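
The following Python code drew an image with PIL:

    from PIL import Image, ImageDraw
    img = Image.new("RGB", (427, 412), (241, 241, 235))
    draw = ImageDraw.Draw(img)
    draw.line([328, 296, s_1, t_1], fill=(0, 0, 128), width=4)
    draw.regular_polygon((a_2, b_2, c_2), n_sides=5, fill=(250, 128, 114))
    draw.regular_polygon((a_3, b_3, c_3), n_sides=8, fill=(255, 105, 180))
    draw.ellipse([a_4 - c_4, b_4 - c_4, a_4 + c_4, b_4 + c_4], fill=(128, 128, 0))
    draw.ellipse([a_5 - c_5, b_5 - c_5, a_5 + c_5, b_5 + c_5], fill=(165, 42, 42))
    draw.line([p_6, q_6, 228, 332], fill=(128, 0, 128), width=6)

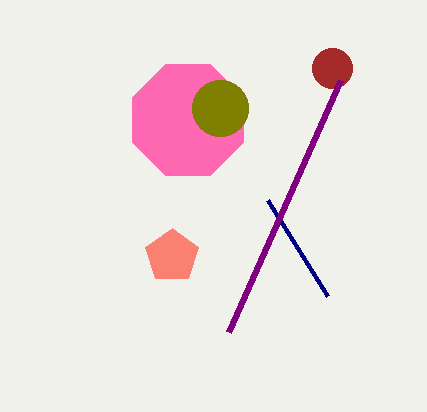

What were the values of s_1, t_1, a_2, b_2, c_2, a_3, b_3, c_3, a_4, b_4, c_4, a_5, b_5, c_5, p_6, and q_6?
s_1 = 268
t_1 = 200
a_2 = 172
b_2 = 256
c_2 = 28
a_3 = 188
b_3 = 120
c_3 = 60
a_4 = 220
b_4 = 108
c_4 = 28
a_5 = 332
b_5 = 68
c_5 = 20
p_6 = 340
q_6 = 80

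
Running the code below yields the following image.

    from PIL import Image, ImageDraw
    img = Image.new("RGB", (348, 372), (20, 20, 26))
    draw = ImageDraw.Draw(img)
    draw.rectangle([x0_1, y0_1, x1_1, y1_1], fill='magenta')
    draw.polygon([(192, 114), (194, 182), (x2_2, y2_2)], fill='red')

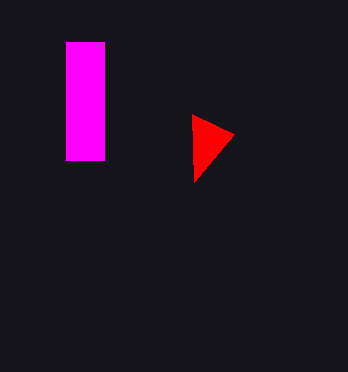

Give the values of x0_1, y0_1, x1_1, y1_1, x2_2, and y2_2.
x0_1 = 66
y0_1 = 42
x1_1 = 104
y1_1 = 160
x2_2 = 234
y2_2 = 134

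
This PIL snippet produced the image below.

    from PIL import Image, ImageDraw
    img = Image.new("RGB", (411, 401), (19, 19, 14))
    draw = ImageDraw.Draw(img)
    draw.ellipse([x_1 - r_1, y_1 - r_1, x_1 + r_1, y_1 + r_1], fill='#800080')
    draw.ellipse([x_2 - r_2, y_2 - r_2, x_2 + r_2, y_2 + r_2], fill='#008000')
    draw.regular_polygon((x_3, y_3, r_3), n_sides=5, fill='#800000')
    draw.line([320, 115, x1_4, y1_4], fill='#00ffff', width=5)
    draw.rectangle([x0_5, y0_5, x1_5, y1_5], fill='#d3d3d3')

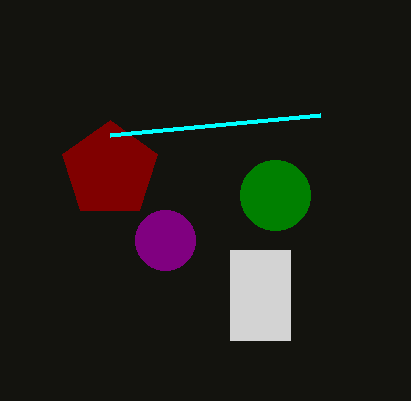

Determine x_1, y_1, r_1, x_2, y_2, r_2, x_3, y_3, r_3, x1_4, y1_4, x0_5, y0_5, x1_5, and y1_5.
x_1 = 165
y_1 = 240
r_1 = 30
x_2 = 275
y_2 = 195
r_2 = 35
x_3 = 110
y_3 = 170
r_3 = 50
x1_4 = 110
y1_4 = 135
x0_5 = 230
y0_5 = 250
x1_5 = 290
y1_5 = 340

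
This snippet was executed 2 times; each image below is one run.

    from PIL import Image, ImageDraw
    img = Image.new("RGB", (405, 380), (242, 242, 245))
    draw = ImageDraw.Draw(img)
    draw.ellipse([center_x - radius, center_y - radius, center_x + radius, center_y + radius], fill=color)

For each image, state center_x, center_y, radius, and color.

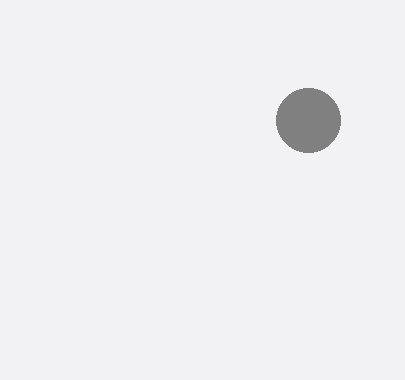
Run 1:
center_x = 308, center_y = 120, radius = 32, color = 'gray'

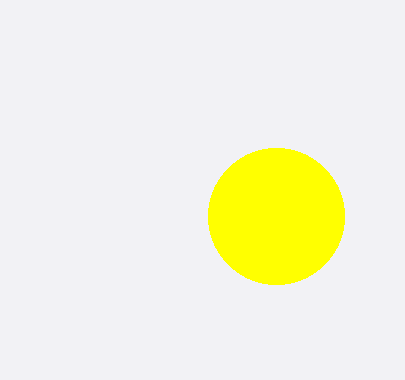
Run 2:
center_x = 276, center_y = 216, radius = 68, color = 'yellow'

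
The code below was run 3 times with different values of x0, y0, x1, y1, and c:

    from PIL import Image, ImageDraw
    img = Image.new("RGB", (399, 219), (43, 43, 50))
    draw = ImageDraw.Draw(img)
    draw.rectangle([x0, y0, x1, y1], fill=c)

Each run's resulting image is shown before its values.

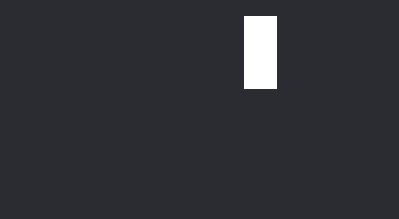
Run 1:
x0 = 244
y0 = 16
x1 = 276
y1 = 88
c = 'white'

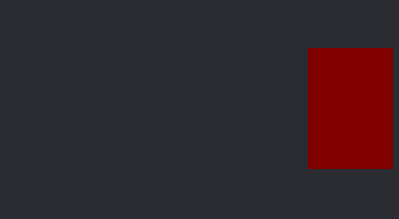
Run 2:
x0 = 308, y0 = 48, x1 = 392, y1 = 168, c = 'maroon'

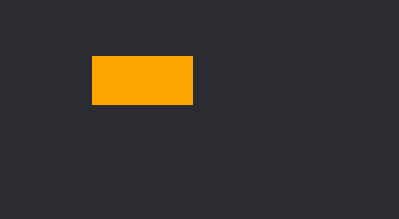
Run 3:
x0 = 92; y0 = 56; x1 = 192; y1 = 104; c = 'orange'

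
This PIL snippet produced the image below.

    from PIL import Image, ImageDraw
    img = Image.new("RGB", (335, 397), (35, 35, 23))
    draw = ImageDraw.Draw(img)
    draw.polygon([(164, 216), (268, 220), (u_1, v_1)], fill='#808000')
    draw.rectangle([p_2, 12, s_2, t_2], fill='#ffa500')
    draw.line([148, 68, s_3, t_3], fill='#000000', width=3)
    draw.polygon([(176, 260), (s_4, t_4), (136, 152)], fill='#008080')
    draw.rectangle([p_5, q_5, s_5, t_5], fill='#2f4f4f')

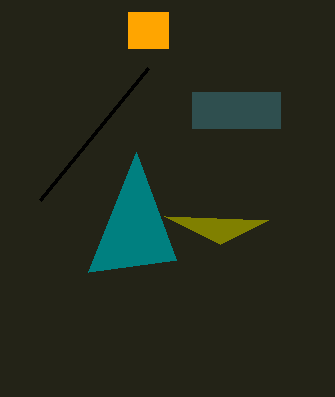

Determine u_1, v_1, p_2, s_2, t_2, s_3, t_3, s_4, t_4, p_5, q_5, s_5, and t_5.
u_1 = 220; v_1 = 244; p_2 = 128; s_2 = 168; t_2 = 48; s_3 = 40; t_3 = 200; s_4 = 88; t_4 = 272; p_5 = 192; q_5 = 92; s_5 = 280; t_5 = 128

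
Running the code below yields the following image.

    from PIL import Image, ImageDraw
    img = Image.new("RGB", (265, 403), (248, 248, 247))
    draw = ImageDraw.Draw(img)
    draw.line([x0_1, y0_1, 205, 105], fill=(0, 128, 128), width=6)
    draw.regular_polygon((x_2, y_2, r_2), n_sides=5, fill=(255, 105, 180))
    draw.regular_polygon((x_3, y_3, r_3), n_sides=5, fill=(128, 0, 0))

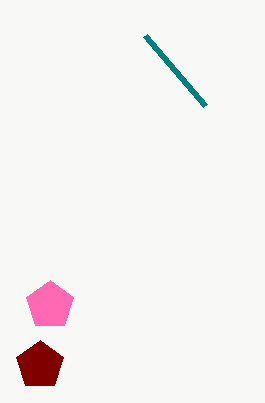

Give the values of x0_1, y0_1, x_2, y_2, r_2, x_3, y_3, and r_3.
x0_1 = 145
y0_1 = 35
x_2 = 50
y_2 = 305
r_2 = 25
x_3 = 40
y_3 = 365
r_3 = 25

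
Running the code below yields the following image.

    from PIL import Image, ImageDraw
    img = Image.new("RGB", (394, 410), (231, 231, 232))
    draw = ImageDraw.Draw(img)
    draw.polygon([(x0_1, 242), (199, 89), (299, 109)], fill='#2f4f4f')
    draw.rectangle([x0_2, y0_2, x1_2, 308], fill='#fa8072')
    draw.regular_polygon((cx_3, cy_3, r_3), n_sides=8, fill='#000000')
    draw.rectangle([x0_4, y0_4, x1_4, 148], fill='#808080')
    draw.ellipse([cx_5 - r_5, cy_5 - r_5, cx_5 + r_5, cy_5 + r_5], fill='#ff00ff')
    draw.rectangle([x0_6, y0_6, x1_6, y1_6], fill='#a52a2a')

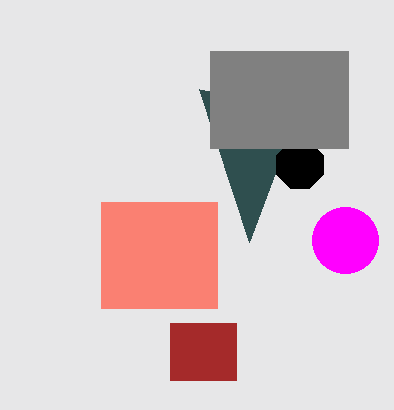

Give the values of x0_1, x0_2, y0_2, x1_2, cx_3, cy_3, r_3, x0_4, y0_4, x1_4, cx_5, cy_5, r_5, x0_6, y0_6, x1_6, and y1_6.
x0_1 = 249, x0_2 = 101, y0_2 = 202, x1_2 = 217, cx_3 = 300, cy_3 = 165, r_3 = 25, x0_4 = 210, y0_4 = 51, x1_4 = 348, cx_5 = 345, cy_5 = 240, r_5 = 33, x0_6 = 170, y0_6 = 323, x1_6 = 236, y1_6 = 380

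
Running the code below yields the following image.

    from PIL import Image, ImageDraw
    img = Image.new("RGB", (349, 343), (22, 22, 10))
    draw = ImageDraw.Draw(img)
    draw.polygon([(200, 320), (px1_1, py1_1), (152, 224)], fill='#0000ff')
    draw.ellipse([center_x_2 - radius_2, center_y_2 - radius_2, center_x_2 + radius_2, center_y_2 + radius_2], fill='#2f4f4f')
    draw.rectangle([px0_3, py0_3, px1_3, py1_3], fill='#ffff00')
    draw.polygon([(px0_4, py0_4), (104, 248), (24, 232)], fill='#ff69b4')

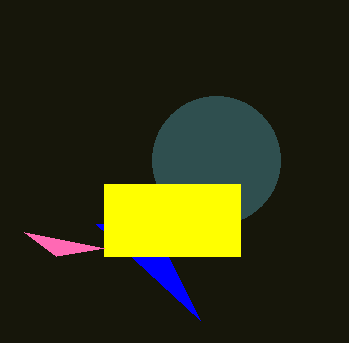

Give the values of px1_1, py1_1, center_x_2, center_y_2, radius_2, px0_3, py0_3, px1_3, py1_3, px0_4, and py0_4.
px1_1 = 96, py1_1 = 224, center_x_2 = 216, center_y_2 = 160, radius_2 = 64, px0_3 = 104, py0_3 = 184, px1_3 = 240, py1_3 = 256, px0_4 = 56, py0_4 = 256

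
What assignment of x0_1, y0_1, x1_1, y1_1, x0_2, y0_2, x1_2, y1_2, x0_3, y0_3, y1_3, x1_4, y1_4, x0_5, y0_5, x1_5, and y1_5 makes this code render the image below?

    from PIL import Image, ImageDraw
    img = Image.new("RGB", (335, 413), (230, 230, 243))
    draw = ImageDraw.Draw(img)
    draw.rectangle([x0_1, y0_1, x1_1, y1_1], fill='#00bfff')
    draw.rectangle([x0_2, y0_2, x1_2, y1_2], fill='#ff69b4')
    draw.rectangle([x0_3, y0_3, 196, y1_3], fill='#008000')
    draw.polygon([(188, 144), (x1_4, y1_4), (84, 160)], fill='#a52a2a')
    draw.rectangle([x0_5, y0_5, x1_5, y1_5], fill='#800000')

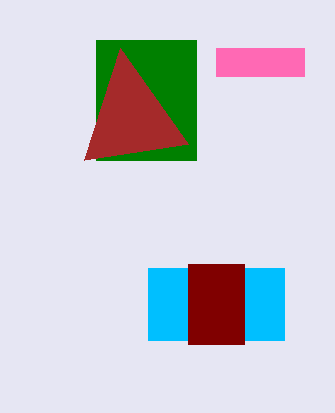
x0_1 = 148; y0_1 = 268; x1_1 = 284; y1_1 = 340; x0_2 = 216; y0_2 = 48; x1_2 = 304; y1_2 = 76; x0_3 = 96; y0_3 = 40; y1_3 = 160; x1_4 = 120; y1_4 = 48; x0_5 = 188; y0_5 = 264; x1_5 = 244; y1_5 = 344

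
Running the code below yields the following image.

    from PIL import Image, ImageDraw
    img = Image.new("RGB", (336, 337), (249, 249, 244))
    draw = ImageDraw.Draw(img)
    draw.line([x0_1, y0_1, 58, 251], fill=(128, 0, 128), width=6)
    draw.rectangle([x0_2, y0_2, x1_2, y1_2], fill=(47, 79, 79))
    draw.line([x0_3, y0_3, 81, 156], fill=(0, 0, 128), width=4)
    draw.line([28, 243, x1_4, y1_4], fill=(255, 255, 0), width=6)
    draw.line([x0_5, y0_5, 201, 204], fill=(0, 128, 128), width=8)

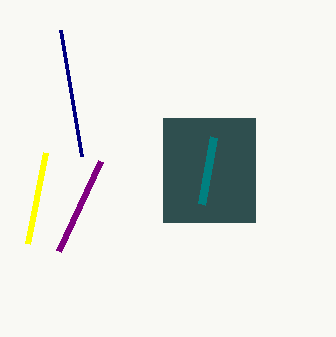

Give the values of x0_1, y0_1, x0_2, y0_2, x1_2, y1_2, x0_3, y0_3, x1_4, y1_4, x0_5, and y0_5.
x0_1 = 100, y0_1 = 161, x0_2 = 163, y0_2 = 118, x1_2 = 255, y1_2 = 222, x0_3 = 60, y0_3 = 30, x1_4 = 46, y1_4 = 152, x0_5 = 213, y0_5 = 137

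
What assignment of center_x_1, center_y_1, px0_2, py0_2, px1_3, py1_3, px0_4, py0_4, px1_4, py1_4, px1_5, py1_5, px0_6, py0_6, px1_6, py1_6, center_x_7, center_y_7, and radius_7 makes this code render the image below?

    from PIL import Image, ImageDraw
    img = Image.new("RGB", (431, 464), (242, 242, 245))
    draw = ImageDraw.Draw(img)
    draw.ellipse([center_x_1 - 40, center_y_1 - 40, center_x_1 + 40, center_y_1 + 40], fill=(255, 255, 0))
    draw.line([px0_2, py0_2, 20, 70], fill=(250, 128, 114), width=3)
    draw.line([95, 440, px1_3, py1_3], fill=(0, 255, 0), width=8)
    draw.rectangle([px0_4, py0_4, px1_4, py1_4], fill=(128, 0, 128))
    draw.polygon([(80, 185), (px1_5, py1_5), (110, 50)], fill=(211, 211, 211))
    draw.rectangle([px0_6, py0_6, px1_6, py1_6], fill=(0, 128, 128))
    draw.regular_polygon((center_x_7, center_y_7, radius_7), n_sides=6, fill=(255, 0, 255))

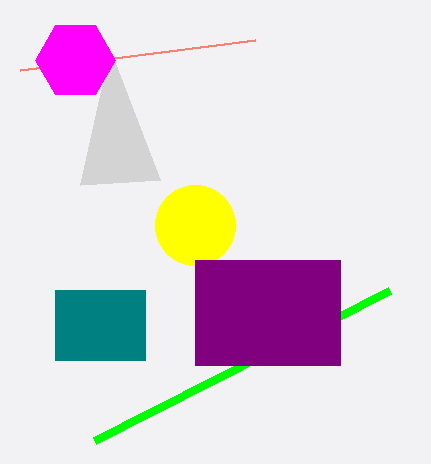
center_x_1 = 195; center_y_1 = 225; px0_2 = 255; py0_2 = 40; px1_3 = 390; py1_3 = 290; px0_4 = 195; py0_4 = 260; px1_4 = 340; py1_4 = 365; px1_5 = 160; py1_5 = 180; px0_6 = 55; py0_6 = 290; px1_6 = 145; py1_6 = 360; center_x_7 = 75; center_y_7 = 60; radius_7 = 40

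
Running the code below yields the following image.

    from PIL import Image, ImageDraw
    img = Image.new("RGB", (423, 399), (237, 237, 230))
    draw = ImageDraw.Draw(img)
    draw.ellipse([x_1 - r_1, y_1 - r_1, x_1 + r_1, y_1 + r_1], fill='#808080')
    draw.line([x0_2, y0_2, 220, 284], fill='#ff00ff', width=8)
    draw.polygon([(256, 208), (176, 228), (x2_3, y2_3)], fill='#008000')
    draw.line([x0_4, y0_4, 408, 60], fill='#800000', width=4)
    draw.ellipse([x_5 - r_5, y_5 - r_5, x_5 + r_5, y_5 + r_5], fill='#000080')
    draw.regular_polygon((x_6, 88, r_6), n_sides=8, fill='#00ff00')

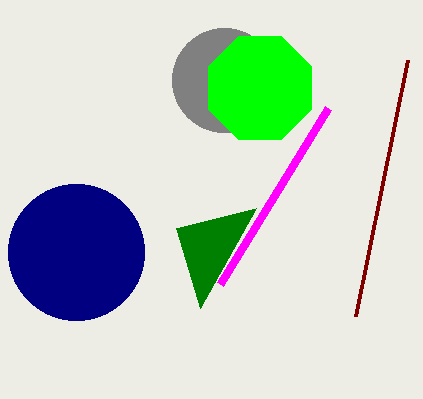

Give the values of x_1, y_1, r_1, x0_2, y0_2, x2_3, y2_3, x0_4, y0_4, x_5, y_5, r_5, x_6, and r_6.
x_1 = 224, y_1 = 80, r_1 = 52, x0_2 = 328, y0_2 = 108, x2_3 = 200, y2_3 = 308, x0_4 = 356, y0_4 = 316, x_5 = 76, y_5 = 252, r_5 = 68, x_6 = 260, r_6 = 56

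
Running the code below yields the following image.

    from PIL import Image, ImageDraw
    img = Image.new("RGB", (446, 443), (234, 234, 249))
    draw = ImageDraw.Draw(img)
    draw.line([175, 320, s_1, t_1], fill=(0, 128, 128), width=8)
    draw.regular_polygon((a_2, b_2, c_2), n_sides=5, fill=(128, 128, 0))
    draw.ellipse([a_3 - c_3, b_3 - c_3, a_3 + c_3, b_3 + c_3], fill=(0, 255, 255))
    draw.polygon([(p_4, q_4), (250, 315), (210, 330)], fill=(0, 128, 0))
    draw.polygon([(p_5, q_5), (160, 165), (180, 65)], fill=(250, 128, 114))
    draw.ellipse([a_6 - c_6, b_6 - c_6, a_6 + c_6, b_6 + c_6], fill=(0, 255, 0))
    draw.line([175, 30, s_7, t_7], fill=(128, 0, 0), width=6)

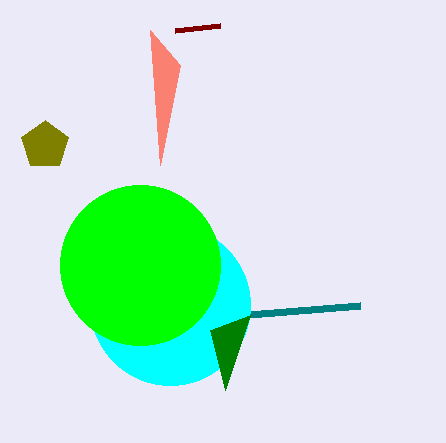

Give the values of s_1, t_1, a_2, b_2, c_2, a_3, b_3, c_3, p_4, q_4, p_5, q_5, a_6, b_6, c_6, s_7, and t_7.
s_1 = 360, t_1 = 305, a_2 = 45, b_2 = 145, c_2 = 25, a_3 = 170, b_3 = 305, c_3 = 80, p_4 = 225, q_4 = 390, p_5 = 150, q_5 = 30, a_6 = 140, b_6 = 265, c_6 = 80, s_7 = 220, t_7 = 25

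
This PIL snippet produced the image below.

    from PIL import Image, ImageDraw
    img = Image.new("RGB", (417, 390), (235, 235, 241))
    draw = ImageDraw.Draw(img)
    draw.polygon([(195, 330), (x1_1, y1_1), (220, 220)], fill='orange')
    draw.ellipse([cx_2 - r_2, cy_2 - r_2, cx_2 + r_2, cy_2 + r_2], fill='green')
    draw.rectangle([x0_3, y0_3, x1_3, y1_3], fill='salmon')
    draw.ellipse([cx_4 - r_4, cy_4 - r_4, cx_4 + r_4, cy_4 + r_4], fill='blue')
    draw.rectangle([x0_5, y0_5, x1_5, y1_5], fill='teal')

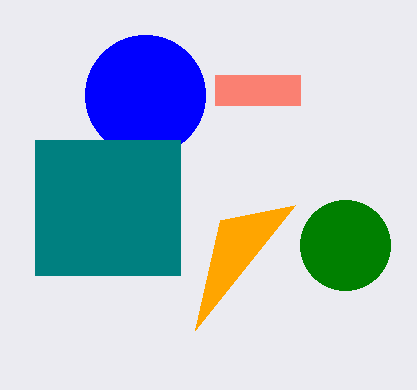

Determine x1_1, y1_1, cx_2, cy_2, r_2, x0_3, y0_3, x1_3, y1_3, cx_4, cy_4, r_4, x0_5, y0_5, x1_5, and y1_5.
x1_1 = 295; y1_1 = 205; cx_2 = 345; cy_2 = 245; r_2 = 45; x0_3 = 215; y0_3 = 75; x1_3 = 300; y1_3 = 105; cx_4 = 145; cy_4 = 95; r_4 = 60; x0_5 = 35; y0_5 = 140; x1_5 = 180; y1_5 = 275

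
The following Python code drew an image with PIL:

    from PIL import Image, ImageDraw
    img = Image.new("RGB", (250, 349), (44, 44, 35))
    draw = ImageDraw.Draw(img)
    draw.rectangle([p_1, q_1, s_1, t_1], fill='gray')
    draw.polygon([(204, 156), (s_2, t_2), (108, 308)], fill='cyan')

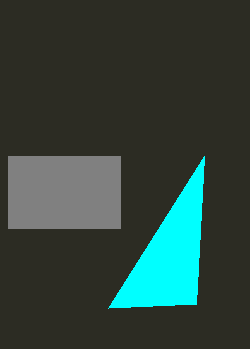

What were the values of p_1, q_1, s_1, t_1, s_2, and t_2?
p_1 = 8
q_1 = 156
s_1 = 120
t_1 = 228
s_2 = 196
t_2 = 304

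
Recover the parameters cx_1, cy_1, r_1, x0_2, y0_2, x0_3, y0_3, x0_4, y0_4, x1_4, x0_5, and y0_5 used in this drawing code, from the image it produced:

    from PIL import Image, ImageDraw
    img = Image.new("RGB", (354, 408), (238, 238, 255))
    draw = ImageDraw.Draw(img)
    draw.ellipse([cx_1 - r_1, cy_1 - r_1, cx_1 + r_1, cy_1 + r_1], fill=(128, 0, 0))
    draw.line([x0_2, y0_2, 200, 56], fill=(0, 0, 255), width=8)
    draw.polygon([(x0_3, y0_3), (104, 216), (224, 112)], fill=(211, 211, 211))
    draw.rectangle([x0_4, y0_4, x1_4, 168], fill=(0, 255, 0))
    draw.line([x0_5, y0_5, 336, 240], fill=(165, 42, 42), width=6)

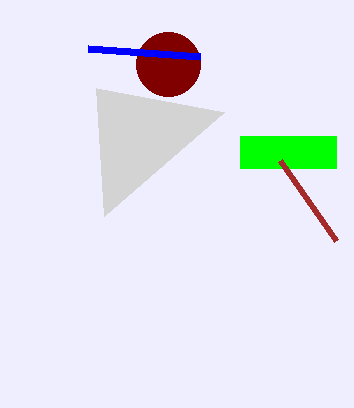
cx_1 = 168
cy_1 = 64
r_1 = 32
x0_2 = 88
y0_2 = 48
x0_3 = 96
y0_3 = 88
x0_4 = 240
y0_4 = 136
x1_4 = 336
x0_5 = 280
y0_5 = 160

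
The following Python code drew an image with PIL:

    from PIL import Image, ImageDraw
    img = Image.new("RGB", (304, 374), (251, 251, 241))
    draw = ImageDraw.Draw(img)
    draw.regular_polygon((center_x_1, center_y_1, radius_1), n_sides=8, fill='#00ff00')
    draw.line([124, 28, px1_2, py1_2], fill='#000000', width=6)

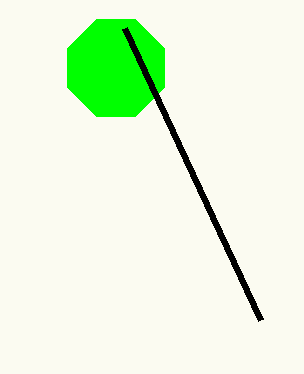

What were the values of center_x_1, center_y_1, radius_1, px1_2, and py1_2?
center_x_1 = 116, center_y_1 = 68, radius_1 = 52, px1_2 = 260, py1_2 = 320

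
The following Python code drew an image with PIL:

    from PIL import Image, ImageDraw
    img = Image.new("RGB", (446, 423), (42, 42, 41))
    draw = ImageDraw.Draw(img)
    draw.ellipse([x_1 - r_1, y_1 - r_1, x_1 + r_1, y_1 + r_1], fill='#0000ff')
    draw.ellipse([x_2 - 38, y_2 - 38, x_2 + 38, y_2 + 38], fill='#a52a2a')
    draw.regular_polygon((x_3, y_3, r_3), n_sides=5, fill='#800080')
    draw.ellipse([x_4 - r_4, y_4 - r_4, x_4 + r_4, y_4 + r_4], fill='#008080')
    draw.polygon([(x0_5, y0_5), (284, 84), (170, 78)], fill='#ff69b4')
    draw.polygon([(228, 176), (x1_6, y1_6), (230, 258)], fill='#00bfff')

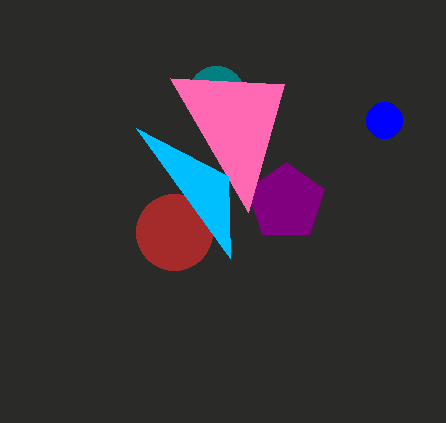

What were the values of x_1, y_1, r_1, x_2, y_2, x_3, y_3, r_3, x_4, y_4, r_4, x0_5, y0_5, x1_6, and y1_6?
x_1 = 384; y_1 = 120; r_1 = 18; x_2 = 174; y_2 = 232; x_3 = 286; y_3 = 202; r_3 = 40; x_4 = 216; y_4 = 94; r_4 = 28; x0_5 = 248; y0_5 = 212; x1_6 = 136; y1_6 = 128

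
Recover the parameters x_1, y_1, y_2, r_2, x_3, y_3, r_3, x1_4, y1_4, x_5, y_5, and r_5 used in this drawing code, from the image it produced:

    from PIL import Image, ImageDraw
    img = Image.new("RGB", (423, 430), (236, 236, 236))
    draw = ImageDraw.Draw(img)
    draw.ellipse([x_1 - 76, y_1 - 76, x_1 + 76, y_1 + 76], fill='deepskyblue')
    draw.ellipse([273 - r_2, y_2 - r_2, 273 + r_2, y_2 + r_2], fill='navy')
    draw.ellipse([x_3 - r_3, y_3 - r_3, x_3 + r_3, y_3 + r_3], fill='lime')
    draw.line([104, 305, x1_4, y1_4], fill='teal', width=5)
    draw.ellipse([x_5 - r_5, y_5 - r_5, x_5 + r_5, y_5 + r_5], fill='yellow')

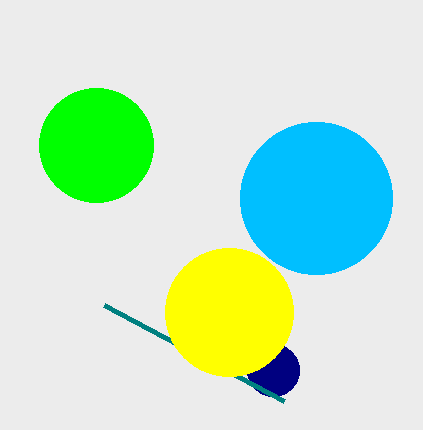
x_1 = 316; y_1 = 198; y_2 = 370; r_2 = 26; x_3 = 96; y_3 = 145; r_3 = 57; x1_4 = 284; y1_4 = 401; x_5 = 229; y_5 = 312; r_5 = 64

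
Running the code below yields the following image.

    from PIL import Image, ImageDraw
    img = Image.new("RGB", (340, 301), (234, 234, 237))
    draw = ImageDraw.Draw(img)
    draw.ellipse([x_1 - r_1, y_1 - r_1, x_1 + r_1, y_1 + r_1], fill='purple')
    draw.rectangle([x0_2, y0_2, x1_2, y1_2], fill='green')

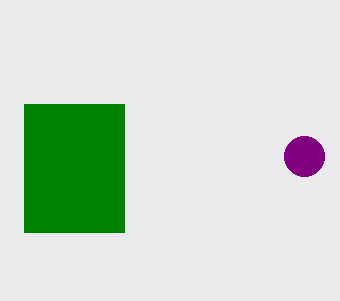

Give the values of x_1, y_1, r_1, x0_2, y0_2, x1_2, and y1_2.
x_1 = 304, y_1 = 156, r_1 = 20, x0_2 = 24, y0_2 = 104, x1_2 = 124, y1_2 = 232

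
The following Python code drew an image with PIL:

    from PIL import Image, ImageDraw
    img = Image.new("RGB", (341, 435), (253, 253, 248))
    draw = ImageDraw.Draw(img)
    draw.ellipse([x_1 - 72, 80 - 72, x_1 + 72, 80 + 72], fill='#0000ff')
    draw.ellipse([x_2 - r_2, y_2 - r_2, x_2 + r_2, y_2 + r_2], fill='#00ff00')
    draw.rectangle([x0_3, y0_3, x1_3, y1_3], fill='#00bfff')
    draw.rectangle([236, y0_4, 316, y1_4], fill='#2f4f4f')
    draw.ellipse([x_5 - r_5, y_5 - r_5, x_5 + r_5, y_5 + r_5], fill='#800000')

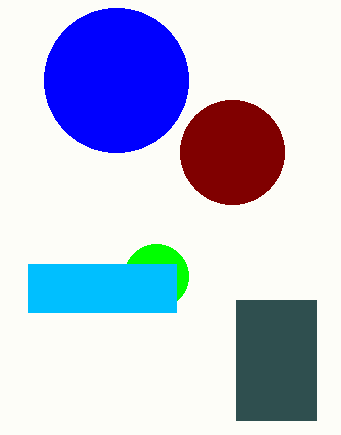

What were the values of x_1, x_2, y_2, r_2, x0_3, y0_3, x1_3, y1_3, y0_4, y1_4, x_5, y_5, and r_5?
x_1 = 116, x_2 = 156, y_2 = 276, r_2 = 32, x0_3 = 28, y0_3 = 264, x1_3 = 176, y1_3 = 312, y0_4 = 300, y1_4 = 420, x_5 = 232, y_5 = 152, r_5 = 52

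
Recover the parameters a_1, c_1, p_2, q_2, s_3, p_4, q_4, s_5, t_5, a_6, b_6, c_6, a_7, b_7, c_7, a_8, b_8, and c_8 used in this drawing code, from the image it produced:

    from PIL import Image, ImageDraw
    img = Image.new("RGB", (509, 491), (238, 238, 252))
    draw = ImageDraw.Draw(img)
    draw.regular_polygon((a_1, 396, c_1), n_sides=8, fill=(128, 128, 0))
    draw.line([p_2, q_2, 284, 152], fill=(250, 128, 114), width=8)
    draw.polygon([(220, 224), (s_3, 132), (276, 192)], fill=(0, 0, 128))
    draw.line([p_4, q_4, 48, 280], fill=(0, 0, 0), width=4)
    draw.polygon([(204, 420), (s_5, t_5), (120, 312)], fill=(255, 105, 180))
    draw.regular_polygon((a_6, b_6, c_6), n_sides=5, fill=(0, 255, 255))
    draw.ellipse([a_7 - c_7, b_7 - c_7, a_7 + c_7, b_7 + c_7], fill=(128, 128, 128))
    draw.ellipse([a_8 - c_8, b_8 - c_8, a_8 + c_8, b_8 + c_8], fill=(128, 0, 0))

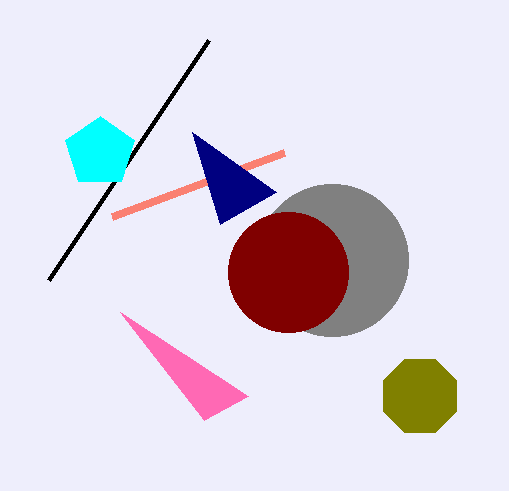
a_1 = 420, c_1 = 40, p_2 = 112, q_2 = 216, s_3 = 192, p_4 = 208, q_4 = 40, s_5 = 248, t_5 = 396, a_6 = 100, b_6 = 152, c_6 = 36, a_7 = 332, b_7 = 260, c_7 = 76, a_8 = 288, b_8 = 272, c_8 = 60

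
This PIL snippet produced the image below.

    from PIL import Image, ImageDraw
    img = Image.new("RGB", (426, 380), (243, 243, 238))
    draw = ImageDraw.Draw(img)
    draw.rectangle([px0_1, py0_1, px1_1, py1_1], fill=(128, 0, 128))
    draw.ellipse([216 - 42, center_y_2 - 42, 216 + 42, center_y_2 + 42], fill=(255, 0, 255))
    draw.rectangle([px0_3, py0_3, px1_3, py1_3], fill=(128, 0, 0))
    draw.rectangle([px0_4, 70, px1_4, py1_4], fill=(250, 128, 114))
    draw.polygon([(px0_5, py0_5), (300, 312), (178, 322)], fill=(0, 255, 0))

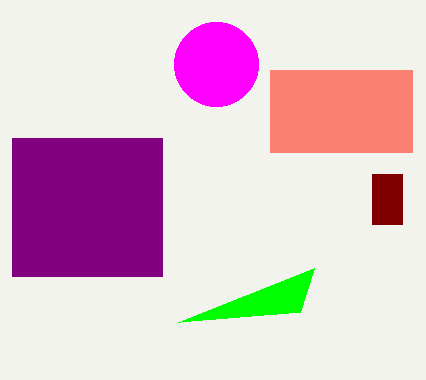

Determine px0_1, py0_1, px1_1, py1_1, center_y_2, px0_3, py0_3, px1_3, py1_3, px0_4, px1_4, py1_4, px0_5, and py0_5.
px0_1 = 12, py0_1 = 138, px1_1 = 162, py1_1 = 276, center_y_2 = 64, px0_3 = 372, py0_3 = 174, px1_3 = 402, py1_3 = 224, px0_4 = 270, px1_4 = 412, py1_4 = 152, px0_5 = 314, py0_5 = 268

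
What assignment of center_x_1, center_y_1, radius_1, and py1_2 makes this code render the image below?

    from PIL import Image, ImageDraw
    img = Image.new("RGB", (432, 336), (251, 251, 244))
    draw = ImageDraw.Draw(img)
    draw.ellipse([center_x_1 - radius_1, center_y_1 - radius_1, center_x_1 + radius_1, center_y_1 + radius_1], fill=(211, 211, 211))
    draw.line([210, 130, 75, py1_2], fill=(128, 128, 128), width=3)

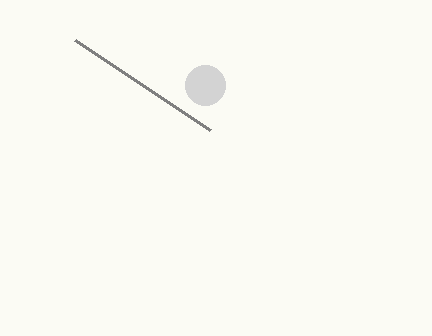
center_x_1 = 205; center_y_1 = 85; radius_1 = 20; py1_2 = 40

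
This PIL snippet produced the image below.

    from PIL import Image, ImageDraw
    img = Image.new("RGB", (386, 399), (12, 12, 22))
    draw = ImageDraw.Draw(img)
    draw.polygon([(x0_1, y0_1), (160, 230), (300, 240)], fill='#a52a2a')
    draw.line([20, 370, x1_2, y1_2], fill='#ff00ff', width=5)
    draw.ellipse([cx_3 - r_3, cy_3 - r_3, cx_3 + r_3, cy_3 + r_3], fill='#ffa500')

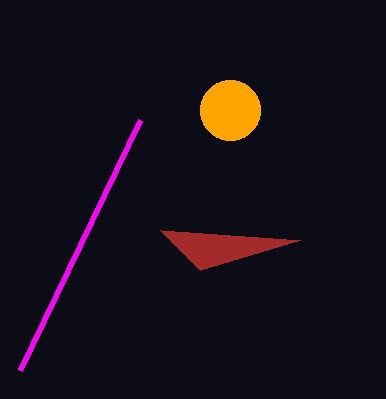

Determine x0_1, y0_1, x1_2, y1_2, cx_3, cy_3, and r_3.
x0_1 = 200; y0_1 = 270; x1_2 = 140; y1_2 = 120; cx_3 = 230; cy_3 = 110; r_3 = 30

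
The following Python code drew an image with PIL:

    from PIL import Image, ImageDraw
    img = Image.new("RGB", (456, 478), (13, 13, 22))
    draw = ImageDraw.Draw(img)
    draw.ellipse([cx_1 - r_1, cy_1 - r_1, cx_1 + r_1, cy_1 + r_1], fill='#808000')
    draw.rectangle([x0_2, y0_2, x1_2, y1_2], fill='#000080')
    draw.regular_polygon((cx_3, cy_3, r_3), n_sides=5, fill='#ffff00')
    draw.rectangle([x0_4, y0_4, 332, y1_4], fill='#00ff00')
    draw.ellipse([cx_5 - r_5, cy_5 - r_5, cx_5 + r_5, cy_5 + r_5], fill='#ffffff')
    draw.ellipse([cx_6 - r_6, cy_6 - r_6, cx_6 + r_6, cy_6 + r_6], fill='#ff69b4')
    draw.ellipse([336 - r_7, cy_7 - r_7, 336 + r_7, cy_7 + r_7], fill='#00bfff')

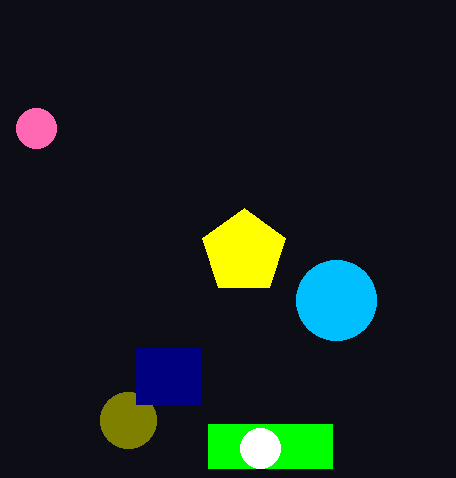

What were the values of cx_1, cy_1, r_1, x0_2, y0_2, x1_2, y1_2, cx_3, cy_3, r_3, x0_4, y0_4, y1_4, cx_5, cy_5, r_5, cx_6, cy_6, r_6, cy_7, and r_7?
cx_1 = 128; cy_1 = 420; r_1 = 28; x0_2 = 136; y0_2 = 348; x1_2 = 200; y1_2 = 404; cx_3 = 244; cy_3 = 252; r_3 = 44; x0_4 = 208; y0_4 = 424; y1_4 = 468; cx_5 = 260; cy_5 = 448; r_5 = 20; cx_6 = 36; cy_6 = 128; r_6 = 20; cy_7 = 300; r_7 = 40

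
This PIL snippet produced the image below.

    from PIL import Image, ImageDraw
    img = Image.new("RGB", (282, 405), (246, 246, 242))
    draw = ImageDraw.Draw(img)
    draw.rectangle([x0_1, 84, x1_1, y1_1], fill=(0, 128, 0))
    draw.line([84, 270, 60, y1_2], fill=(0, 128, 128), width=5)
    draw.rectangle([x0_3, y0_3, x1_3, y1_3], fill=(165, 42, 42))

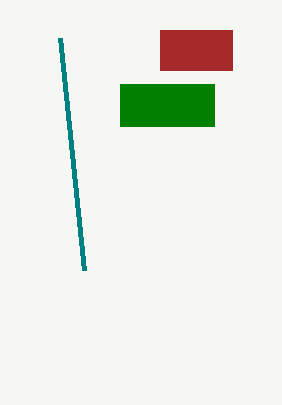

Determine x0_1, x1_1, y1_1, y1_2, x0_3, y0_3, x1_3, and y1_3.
x0_1 = 120; x1_1 = 214; y1_1 = 126; y1_2 = 38; x0_3 = 160; y0_3 = 30; x1_3 = 232; y1_3 = 70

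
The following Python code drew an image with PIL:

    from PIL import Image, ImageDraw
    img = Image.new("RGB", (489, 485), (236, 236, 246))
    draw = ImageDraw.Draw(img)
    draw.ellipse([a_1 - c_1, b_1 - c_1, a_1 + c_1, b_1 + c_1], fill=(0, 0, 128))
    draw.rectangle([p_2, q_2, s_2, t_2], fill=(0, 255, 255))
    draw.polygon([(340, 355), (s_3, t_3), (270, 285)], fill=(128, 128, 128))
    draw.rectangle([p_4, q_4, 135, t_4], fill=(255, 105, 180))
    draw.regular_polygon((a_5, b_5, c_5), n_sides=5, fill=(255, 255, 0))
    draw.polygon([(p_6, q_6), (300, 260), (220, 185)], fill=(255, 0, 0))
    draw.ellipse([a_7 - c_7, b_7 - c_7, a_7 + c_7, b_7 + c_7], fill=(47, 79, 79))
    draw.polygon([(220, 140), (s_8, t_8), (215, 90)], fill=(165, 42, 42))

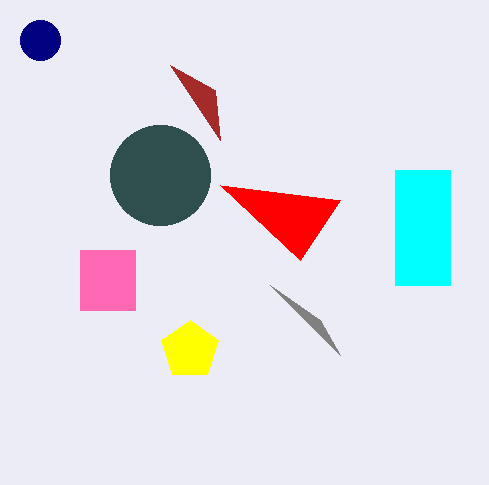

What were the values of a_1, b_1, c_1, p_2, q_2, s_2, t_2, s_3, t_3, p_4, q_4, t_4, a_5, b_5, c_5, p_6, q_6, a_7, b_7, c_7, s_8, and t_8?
a_1 = 40; b_1 = 40; c_1 = 20; p_2 = 395; q_2 = 170; s_2 = 450; t_2 = 285; s_3 = 320; t_3 = 320; p_4 = 80; q_4 = 250; t_4 = 310; a_5 = 190; b_5 = 350; c_5 = 30; p_6 = 340; q_6 = 200; a_7 = 160; b_7 = 175; c_7 = 50; s_8 = 170; t_8 = 65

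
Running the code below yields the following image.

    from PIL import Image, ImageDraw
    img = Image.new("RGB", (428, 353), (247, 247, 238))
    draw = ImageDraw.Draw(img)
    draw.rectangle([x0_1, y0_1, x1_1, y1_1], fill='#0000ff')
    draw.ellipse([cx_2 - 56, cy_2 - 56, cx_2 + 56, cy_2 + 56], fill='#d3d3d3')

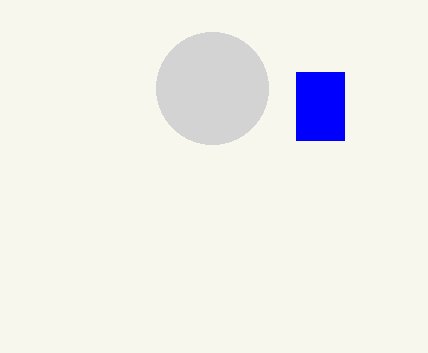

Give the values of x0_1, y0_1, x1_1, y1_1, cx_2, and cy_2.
x0_1 = 296; y0_1 = 72; x1_1 = 344; y1_1 = 140; cx_2 = 212; cy_2 = 88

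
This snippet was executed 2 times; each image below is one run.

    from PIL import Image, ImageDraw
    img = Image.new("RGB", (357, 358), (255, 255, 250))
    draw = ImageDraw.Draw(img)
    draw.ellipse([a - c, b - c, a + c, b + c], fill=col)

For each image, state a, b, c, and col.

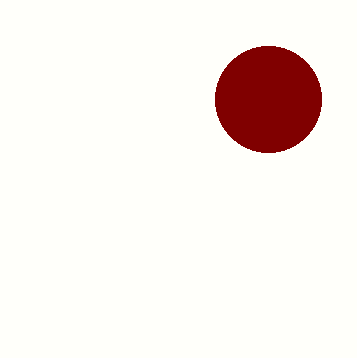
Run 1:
a = 268, b = 99, c = 53, col = 'maroon'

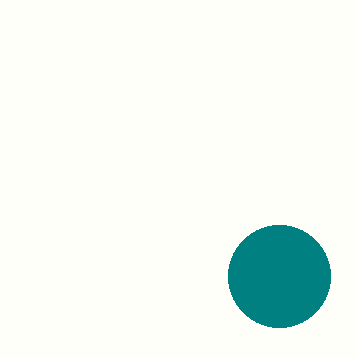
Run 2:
a = 279, b = 276, c = 51, col = 'teal'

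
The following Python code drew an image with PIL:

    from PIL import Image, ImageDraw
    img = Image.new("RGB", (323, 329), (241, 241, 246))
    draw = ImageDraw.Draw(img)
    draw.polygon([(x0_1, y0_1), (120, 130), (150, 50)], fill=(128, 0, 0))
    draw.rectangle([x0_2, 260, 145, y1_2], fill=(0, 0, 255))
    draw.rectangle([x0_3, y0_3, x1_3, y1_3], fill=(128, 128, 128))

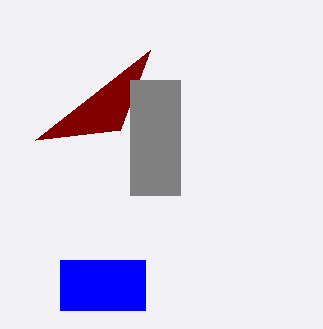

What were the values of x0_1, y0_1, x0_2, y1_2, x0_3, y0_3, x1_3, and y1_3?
x0_1 = 35, y0_1 = 140, x0_2 = 60, y1_2 = 310, x0_3 = 130, y0_3 = 80, x1_3 = 180, y1_3 = 195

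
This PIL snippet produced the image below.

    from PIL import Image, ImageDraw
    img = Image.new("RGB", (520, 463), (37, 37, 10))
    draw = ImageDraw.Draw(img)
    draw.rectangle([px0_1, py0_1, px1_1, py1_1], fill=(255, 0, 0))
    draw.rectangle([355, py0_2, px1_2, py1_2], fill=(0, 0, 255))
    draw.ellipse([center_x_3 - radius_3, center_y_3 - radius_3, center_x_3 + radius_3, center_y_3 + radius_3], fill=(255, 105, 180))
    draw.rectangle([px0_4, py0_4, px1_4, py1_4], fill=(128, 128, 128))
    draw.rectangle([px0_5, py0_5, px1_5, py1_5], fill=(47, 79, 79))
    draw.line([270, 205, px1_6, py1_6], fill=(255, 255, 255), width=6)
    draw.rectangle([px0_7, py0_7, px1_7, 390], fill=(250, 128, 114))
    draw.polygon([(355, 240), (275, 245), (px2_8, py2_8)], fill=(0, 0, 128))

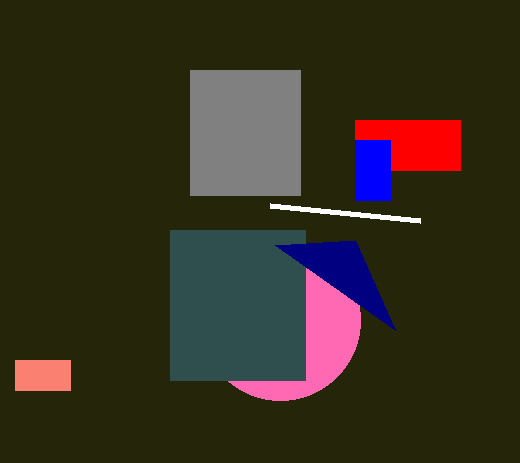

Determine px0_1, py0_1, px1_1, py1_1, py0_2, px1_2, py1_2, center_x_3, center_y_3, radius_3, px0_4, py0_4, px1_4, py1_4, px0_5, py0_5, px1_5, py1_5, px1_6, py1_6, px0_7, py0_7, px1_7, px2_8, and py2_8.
px0_1 = 355
py0_1 = 120
px1_1 = 460
py1_1 = 170
py0_2 = 140
px1_2 = 390
py1_2 = 200
center_x_3 = 280
center_y_3 = 320
radius_3 = 80
px0_4 = 190
py0_4 = 70
px1_4 = 300
py1_4 = 195
px0_5 = 170
py0_5 = 230
px1_5 = 305
py1_5 = 380
px1_6 = 420
py1_6 = 220
px0_7 = 15
py0_7 = 360
px1_7 = 70
px2_8 = 395
py2_8 = 330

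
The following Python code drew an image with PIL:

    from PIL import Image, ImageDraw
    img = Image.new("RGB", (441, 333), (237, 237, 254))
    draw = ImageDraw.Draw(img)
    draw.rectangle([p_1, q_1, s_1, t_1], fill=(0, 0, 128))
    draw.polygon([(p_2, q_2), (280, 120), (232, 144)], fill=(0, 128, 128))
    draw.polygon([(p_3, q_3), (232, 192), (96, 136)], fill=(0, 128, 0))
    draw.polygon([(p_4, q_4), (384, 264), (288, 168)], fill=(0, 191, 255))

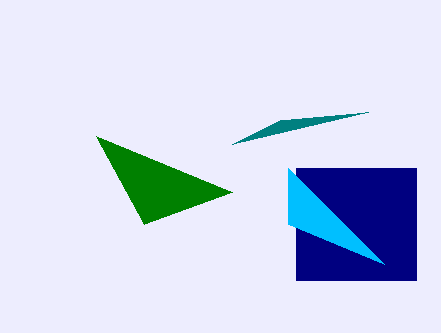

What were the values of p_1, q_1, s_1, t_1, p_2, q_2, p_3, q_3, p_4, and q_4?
p_1 = 296; q_1 = 168; s_1 = 416; t_1 = 280; p_2 = 368; q_2 = 112; p_3 = 144; q_3 = 224; p_4 = 288; q_4 = 224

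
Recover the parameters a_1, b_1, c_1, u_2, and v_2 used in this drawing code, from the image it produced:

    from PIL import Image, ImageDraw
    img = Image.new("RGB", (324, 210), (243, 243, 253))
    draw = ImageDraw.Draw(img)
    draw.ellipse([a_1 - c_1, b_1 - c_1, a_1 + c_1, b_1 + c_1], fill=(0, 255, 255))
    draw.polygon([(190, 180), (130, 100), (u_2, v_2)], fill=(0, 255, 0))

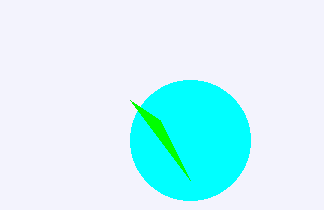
a_1 = 190; b_1 = 140; c_1 = 60; u_2 = 160; v_2 = 120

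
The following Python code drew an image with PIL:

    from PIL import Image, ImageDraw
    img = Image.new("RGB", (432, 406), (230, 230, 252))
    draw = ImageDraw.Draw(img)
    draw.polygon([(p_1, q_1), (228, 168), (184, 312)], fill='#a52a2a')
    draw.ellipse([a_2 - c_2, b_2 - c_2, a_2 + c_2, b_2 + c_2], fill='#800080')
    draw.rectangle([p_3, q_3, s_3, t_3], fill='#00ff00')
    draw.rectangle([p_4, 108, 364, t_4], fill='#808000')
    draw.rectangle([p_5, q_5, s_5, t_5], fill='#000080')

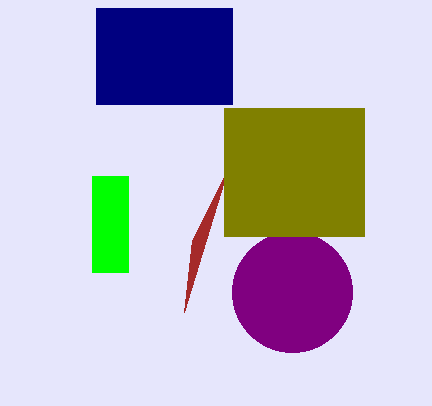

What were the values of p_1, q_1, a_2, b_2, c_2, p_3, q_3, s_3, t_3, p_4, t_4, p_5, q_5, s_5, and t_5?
p_1 = 192, q_1 = 240, a_2 = 292, b_2 = 292, c_2 = 60, p_3 = 92, q_3 = 176, s_3 = 128, t_3 = 272, p_4 = 224, t_4 = 236, p_5 = 96, q_5 = 8, s_5 = 232, t_5 = 104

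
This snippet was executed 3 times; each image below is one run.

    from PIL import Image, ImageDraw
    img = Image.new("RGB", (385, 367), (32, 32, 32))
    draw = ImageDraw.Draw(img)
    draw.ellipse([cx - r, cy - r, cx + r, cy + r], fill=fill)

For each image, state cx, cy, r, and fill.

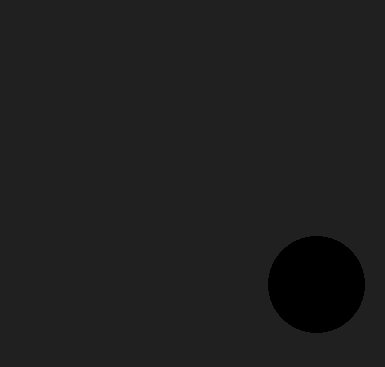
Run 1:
cx = 316; cy = 284; r = 48; fill = 'black'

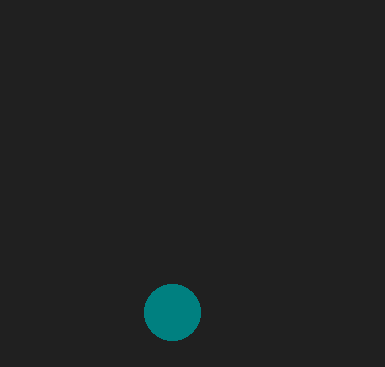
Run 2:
cx = 172, cy = 312, r = 28, fill = 'teal'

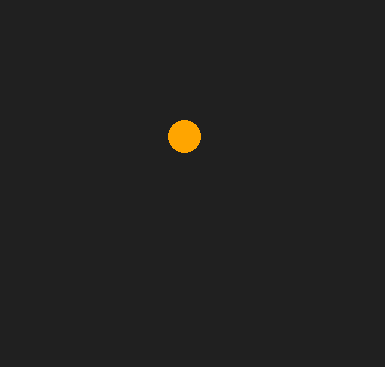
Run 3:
cx = 184
cy = 136
r = 16
fill = 'orange'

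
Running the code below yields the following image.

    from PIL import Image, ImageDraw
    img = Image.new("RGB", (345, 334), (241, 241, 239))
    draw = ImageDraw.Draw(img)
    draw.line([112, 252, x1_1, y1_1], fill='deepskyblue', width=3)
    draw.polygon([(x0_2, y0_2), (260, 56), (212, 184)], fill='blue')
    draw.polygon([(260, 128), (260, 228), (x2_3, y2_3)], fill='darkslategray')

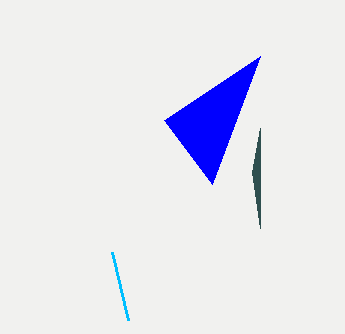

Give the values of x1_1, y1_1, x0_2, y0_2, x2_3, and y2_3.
x1_1 = 128, y1_1 = 320, x0_2 = 164, y0_2 = 120, x2_3 = 252, y2_3 = 172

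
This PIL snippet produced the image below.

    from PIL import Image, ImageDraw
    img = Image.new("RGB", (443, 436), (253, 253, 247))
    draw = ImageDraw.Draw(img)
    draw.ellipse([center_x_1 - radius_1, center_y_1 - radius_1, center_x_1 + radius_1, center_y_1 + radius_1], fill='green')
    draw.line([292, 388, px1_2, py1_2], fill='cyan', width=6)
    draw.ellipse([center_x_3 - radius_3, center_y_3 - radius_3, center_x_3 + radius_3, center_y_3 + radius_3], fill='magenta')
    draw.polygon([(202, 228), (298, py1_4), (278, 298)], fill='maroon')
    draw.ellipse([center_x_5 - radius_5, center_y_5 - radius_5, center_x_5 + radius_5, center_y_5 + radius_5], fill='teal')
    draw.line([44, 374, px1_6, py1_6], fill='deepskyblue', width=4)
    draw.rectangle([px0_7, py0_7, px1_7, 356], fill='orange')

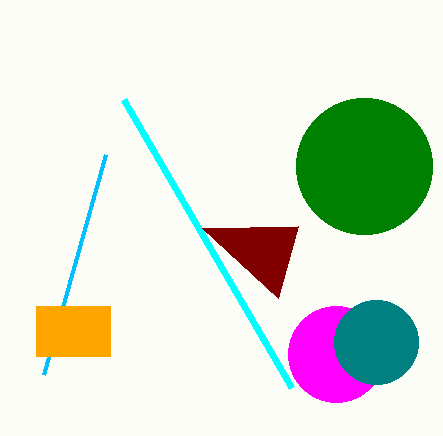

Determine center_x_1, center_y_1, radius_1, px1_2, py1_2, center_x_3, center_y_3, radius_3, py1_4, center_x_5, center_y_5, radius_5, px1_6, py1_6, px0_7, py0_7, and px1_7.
center_x_1 = 364
center_y_1 = 166
radius_1 = 68
px1_2 = 124
py1_2 = 100
center_x_3 = 336
center_y_3 = 354
radius_3 = 48
py1_4 = 226
center_x_5 = 376
center_y_5 = 342
radius_5 = 42
px1_6 = 106
py1_6 = 154
px0_7 = 36
py0_7 = 306
px1_7 = 110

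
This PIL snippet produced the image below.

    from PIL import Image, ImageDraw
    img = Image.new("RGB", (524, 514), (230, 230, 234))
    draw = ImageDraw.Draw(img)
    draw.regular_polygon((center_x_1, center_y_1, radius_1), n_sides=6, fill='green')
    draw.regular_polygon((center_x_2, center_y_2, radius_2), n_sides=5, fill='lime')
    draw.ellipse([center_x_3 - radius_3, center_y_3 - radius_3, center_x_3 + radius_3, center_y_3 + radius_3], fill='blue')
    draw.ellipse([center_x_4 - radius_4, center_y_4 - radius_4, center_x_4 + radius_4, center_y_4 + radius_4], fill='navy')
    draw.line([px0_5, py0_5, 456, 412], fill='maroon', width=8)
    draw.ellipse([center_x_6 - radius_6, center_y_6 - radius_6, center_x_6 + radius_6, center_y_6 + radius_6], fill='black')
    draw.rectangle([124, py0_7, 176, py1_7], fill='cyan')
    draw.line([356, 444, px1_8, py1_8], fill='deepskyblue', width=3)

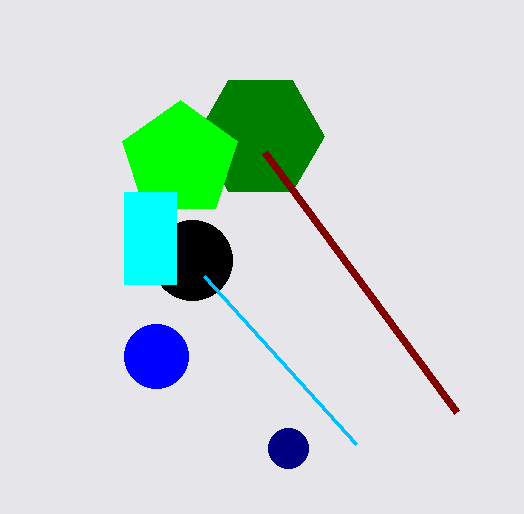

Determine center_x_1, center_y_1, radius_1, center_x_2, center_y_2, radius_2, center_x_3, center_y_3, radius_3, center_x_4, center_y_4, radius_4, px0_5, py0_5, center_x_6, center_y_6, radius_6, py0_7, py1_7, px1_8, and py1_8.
center_x_1 = 260
center_y_1 = 136
radius_1 = 64
center_x_2 = 180
center_y_2 = 160
radius_2 = 60
center_x_3 = 156
center_y_3 = 356
radius_3 = 32
center_x_4 = 288
center_y_4 = 448
radius_4 = 20
px0_5 = 264
py0_5 = 152
center_x_6 = 192
center_y_6 = 260
radius_6 = 40
py0_7 = 192
py1_7 = 284
px1_8 = 204
py1_8 = 276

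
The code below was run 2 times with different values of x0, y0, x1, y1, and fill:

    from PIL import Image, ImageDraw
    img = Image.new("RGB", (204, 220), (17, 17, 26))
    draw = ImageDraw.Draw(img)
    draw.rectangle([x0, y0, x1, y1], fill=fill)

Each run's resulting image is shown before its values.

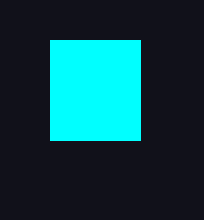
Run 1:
x0 = 50
y0 = 40
x1 = 140
y1 = 140
fill = 'cyan'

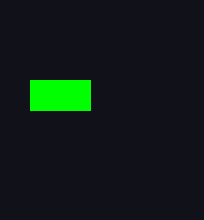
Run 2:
x0 = 30
y0 = 80
x1 = 90
y1 = 110
fill = 'lime'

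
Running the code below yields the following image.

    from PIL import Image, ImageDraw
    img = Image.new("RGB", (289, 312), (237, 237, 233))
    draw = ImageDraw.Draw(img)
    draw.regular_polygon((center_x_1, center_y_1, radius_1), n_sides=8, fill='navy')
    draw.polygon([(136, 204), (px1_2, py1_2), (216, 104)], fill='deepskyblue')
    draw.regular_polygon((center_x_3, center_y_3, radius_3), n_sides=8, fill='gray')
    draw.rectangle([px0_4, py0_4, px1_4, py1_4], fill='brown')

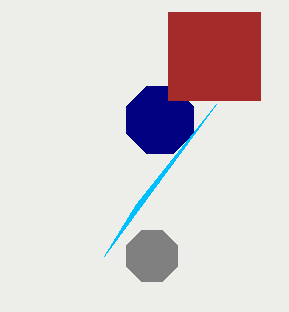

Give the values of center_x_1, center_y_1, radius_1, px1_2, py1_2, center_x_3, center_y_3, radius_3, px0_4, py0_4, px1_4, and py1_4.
center_x_1 = 160, center_y_1 = 120, radius_1 = 36, px1_2 = 104, py1_2 = 256, center_x_3 = 152, center_y_3 = 256, radius_3 = 28, px0_4 = 168, py0_4 = 12, px1_4 = 260, py1_4 = 100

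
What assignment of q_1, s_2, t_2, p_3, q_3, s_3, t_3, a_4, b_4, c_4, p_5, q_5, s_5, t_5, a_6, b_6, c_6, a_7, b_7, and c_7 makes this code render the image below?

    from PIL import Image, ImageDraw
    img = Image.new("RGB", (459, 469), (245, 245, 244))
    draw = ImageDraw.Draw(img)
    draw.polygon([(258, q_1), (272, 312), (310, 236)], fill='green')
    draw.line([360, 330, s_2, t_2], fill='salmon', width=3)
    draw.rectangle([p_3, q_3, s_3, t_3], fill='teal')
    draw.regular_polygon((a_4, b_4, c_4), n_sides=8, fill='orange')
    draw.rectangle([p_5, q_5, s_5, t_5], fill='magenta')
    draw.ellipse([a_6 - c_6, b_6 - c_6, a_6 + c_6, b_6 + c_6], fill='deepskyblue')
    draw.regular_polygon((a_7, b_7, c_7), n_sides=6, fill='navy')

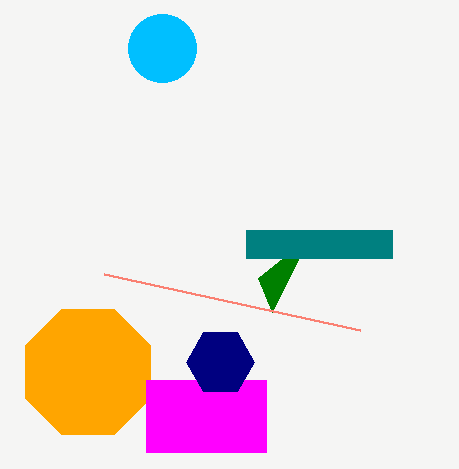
q_1 = 278
s_2 = 104
t_2 = 274
p_3 = 246
q_3 = 230
s_3 = 392
t_3 = 258
a_4 = 88
b_4 = 372
c_4 = 68
p_5 = 146
q_5 = 380
s_5 = 266
t_5 = 452
a_6 = 162
b_6 = 48
c_6 = 34
a_7 = 220
b_7 = 362
c_7 = 34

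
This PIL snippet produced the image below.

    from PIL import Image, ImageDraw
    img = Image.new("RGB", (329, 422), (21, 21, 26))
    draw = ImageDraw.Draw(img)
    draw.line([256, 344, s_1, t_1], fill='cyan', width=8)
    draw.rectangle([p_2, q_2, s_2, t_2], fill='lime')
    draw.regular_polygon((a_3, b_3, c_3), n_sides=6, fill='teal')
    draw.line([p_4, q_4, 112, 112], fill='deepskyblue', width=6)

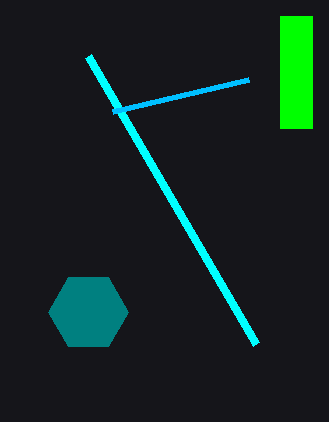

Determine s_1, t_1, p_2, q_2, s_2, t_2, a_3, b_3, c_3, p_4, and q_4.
s_1 = 88
t_1 = 56
p_2 = 280
q_2 = 16
s_2 = 312
t_2 = 128
a_3 = 88
b_3 = 312
c_3 = 40
p_4 = 248
q_4 = 80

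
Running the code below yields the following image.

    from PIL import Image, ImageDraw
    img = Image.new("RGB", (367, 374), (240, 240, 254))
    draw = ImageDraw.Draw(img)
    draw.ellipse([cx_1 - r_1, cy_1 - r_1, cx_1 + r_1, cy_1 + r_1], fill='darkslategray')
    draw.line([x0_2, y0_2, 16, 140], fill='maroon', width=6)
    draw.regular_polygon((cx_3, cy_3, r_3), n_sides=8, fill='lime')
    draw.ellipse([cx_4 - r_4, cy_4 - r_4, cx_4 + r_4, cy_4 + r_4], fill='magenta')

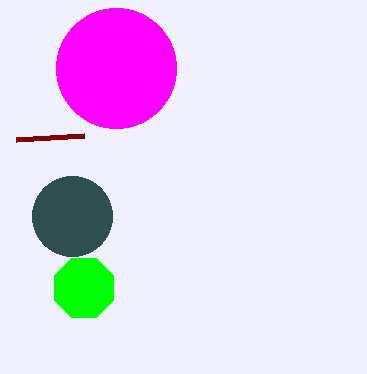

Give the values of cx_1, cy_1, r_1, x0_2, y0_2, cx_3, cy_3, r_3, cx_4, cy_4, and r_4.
cx_1 = 72, cy_1 = 216, r_1 = 40, x0_2 = 84, y0_2 = 136, cx_3 = 84, cy_3 = 288, r_3 = 32, cx_4 = 116, cy_4 = 68, r_4 = 60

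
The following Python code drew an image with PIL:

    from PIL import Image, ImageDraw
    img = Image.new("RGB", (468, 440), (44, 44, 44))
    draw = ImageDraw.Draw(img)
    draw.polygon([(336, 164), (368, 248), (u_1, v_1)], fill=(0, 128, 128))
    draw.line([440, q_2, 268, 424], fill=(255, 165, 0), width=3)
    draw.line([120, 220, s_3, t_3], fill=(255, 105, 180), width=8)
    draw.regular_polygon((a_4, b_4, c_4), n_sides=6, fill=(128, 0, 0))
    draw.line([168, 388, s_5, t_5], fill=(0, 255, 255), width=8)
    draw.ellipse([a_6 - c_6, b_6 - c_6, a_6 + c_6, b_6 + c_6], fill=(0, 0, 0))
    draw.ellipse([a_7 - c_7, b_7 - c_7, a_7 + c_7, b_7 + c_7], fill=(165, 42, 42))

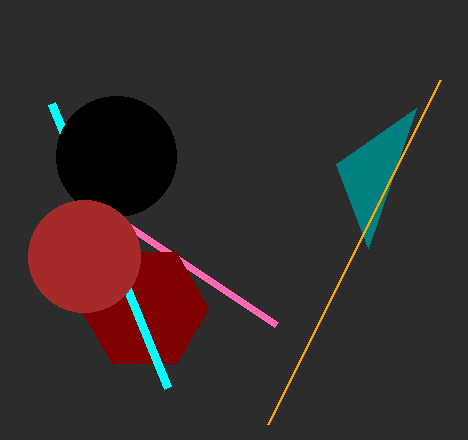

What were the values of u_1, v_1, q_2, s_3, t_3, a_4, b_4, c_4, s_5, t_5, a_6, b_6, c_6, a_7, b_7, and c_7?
u_1 = 416
v_1 = 108
q_2 = 80
s_3 = 276
t_3 = 324
a_4 = 144
b_4 = 308
c_4 = 64
s_5 = 52
t_5 = 104
a_6 = 116
b_6 = 156
c_6 = 60
a_7 = 84
b_7 = 256
c_7 = 56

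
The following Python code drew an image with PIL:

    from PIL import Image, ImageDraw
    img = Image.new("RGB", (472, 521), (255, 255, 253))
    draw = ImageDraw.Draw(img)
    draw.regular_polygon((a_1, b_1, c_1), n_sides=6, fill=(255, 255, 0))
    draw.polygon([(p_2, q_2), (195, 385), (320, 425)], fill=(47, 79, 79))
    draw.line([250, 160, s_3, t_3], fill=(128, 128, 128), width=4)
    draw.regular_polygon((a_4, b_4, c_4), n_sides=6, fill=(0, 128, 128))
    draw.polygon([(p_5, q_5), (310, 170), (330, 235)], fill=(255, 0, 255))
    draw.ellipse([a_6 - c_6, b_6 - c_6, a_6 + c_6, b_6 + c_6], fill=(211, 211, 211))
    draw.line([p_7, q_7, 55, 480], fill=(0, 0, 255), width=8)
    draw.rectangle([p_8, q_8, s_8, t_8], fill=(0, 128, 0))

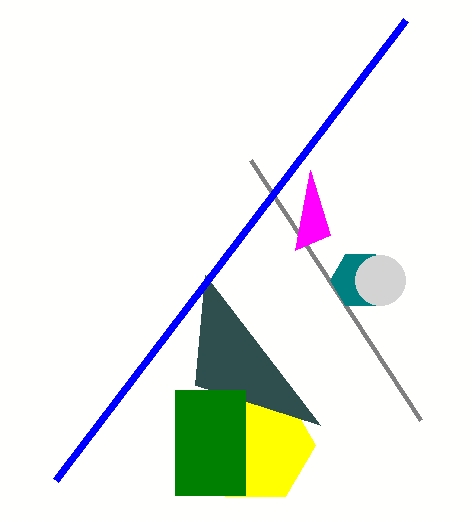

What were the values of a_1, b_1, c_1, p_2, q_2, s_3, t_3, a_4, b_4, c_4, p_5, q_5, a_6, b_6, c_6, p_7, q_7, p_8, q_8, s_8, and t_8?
a_1 = 255, b_1 = 445, c_1 = 60, p_2 = 205, q_2 = 275, s_3 = 420, t_3 = 420, a_4 = 360, b_4 = 280, c_4 = 30, p_5 = 295, q_5 = 250, a_6 = 380, b_6 = 280, c_6 = 25, p_7 = 405, q_7 = 20, p_8 = 175, q_8 = 390, s_8 = 245, t_8 = 495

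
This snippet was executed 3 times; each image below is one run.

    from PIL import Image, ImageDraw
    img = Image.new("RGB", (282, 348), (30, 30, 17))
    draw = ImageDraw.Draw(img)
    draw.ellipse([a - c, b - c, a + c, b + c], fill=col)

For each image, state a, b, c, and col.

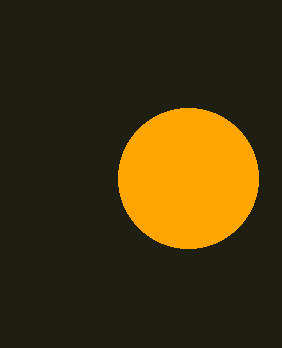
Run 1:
a = 188, b = 178, c = 70, col = 'orange'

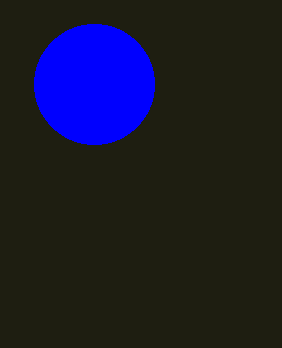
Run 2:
a = 94, b = 84, c = 60, col = 'blue'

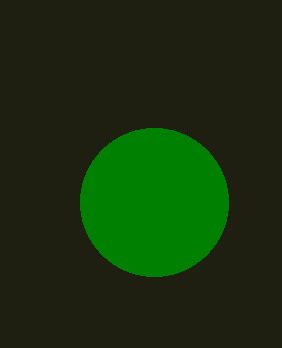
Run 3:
a = 154
b = 202
c = 74
col = 'green'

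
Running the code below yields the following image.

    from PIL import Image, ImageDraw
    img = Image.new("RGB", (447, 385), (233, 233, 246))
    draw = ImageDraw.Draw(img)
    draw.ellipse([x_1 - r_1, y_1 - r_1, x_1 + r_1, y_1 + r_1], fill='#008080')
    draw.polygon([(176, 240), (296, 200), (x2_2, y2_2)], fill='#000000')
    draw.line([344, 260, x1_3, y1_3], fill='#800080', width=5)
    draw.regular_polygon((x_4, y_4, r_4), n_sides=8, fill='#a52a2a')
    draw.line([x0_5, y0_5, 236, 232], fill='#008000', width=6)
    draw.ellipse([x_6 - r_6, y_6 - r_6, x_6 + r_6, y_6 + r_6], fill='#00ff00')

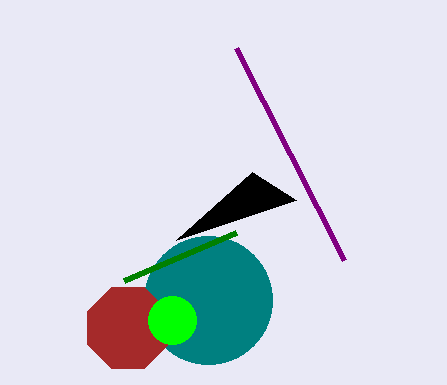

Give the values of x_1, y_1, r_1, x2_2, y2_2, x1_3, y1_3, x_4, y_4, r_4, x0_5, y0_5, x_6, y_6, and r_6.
x_1 = 208; y_1 = 300; r_1 = 64; x2_2 = 252; y2_2 = 172; x1_3 = 236; y1_3 = 48; x_4 = 128; y_4 = 328; r_4 = 44; x0_5 = 124; y0_5 = 280; x_6 = 172; y_6 = 320; r_6 = 24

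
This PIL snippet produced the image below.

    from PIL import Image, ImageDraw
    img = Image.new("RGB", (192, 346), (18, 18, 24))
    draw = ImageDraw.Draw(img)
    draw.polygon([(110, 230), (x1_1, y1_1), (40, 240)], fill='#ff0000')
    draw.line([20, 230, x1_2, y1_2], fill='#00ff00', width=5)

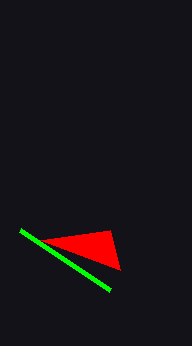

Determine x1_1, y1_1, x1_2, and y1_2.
x1_1 = 120, y1_1 = 270, x1_2 = 110, y1_2 = 290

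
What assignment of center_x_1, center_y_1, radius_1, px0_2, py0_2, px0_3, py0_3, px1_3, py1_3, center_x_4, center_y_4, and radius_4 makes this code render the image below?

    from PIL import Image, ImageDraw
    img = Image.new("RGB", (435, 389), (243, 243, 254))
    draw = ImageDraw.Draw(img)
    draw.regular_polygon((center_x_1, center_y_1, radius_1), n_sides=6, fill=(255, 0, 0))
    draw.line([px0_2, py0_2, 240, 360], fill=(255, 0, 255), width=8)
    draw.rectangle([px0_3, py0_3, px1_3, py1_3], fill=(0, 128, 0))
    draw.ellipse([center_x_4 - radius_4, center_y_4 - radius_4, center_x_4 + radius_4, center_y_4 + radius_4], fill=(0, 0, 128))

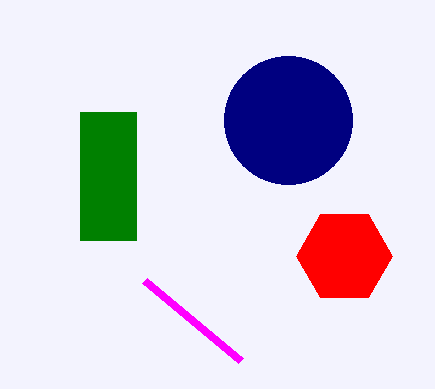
center_x_1 = 344, center_y_1 = 256, radius_1 = 48, px0_2 = 144, py0_2 = 280, px0_3 = 80, py0_3 = 112, px1_3 = 136, py1_3 = 240, center_x_4 = 288, center_y_4 = 120, radius_4 = 64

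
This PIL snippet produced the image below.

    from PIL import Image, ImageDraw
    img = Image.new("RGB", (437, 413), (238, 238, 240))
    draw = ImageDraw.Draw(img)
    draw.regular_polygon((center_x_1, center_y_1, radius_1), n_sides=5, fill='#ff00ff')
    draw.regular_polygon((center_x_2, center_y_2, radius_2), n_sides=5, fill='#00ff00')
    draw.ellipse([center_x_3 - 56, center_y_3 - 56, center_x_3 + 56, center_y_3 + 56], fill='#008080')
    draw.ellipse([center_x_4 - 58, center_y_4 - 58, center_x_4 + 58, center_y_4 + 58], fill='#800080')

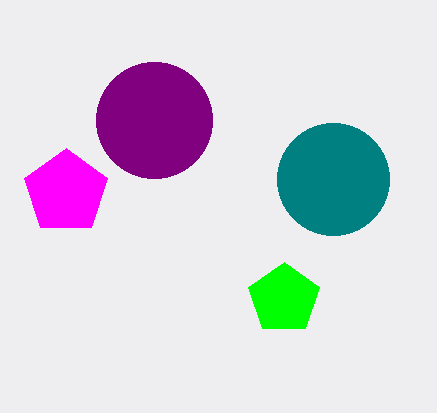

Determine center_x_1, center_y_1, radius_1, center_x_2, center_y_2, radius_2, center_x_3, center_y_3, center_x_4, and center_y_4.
center_x_1 = 66
center_y_1 = 192
radius_1 = 44
center_x_2 = 284
center_y_2 = 299
radius_2 = 37
center_x_3 = 333
center_y_3 = 179
center_x_4 = 154
center_y_4 = 120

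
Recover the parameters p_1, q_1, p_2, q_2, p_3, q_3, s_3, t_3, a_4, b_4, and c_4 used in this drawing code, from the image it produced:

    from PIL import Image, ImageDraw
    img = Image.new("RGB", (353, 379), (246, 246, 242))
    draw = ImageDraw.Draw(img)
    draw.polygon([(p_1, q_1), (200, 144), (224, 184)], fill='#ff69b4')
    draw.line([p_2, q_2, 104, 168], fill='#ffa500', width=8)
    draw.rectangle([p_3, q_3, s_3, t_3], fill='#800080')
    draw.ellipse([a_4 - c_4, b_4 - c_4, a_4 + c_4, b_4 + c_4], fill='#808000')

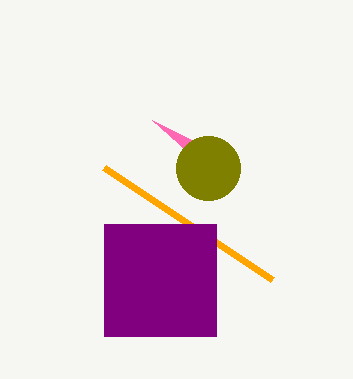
p_1 = 152; q_1 = 120; p_2 = 272; q_2 = 280; p_3 = 104; q_3 = 224; s_3 = 216; t_3 = 336; a_4 = 208; b_4 = 168; c_4 = 32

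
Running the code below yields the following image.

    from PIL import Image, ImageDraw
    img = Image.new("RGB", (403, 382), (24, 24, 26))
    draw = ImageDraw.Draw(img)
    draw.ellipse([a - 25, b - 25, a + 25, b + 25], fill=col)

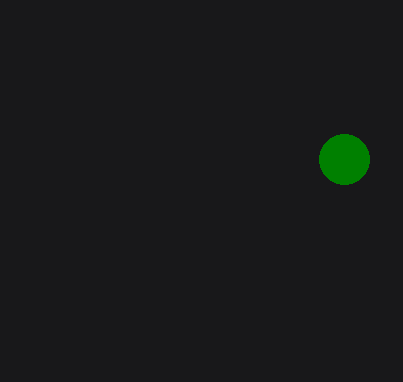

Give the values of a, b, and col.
a = 344, b = 159, col = 'green'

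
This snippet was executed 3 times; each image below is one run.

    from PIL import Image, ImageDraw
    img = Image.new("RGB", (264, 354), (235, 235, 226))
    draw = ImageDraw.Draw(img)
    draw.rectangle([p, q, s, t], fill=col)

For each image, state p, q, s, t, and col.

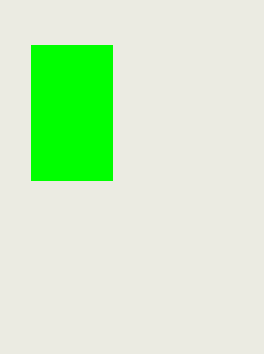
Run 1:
p = 31, q = 45, s = 112, t = 180, col = 'lime'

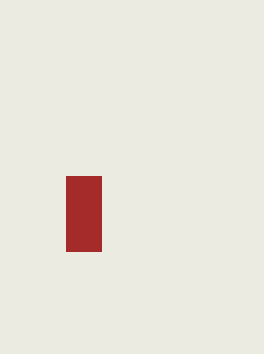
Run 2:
p = 66
q = 176
s = 101
t = 251
col = 'brown'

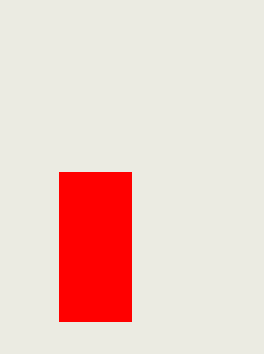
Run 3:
p = 59; q = 172; s = 131; t = 321; col = 'red'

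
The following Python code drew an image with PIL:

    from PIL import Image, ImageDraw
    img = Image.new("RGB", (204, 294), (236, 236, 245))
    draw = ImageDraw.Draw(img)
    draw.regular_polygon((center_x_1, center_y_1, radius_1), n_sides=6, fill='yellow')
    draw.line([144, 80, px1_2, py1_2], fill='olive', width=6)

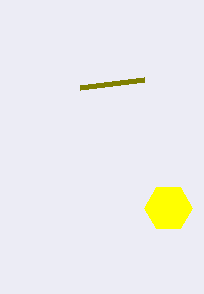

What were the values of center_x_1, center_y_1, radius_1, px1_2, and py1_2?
center_x_1 = 168; center_y_1 = 208; radius_1 = 24; px1_2 = 80; py1_2 = 88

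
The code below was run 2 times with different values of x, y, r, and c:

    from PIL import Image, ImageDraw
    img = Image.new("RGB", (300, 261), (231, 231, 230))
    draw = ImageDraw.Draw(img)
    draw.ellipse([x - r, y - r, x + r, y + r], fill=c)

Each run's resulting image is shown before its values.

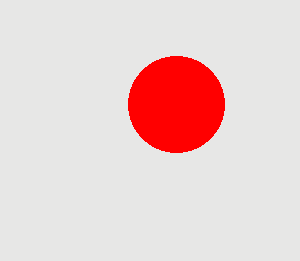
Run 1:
x = 176
y = 104
r = 48
c = 'red'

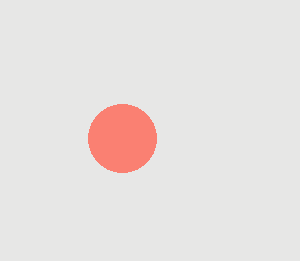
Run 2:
x = 122
y = 138
r = 34
c = 'salmon'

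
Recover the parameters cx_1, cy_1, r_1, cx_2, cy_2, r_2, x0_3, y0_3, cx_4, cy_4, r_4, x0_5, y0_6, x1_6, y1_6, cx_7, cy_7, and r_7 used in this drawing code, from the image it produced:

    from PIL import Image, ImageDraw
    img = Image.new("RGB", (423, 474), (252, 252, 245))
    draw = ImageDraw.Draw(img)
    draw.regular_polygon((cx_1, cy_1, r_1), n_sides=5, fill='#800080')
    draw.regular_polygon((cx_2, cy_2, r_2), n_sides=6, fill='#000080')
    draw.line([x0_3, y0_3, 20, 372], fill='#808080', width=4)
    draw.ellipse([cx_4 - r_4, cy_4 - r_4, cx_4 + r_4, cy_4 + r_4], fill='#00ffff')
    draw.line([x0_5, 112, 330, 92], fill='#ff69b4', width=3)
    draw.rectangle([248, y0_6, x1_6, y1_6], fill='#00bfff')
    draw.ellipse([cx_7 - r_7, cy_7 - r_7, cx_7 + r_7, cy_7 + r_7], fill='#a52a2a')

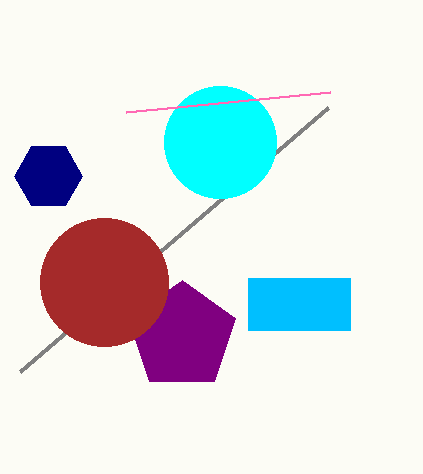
cx_1 = 182, cy_1 = 336, r_1 = 56, cx_2 = 48, cy_2 = 176, r_2 = 34, x0_3 = 328, y0_3 = 108, cx_4 = 220, cy_4 = 142, r_4 = 56, x0_5 = 126, y0_6 = 278, x1_6 = 350, y1_6 = 330, cx_7 = 104, cy_7 = 282, r_7 = 64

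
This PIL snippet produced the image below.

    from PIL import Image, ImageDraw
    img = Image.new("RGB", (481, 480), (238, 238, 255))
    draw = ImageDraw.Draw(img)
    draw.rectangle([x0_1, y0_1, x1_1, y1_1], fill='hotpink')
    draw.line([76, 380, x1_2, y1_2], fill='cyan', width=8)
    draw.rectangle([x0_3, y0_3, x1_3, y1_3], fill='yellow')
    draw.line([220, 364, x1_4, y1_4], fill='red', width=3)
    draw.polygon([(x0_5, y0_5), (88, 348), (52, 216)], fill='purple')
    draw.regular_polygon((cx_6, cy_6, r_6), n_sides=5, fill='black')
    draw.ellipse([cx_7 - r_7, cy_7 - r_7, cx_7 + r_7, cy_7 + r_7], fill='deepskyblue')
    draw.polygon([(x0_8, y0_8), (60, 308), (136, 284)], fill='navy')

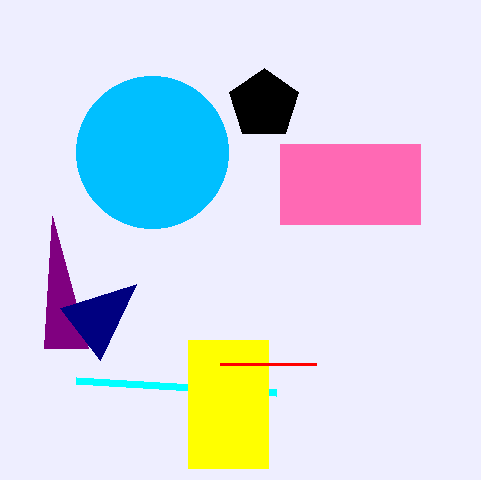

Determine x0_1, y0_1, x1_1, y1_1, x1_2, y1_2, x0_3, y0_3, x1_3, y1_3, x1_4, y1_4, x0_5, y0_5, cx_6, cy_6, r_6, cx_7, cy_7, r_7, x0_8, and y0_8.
x0_1 = 280, y0_1 = 144, x1_1 = 420, y1_1 = 224, x1_2 = 276, y1_2 = 392, x0_3 = 188, y0_3 = 340, x1_3 = 268, y1_3 = 468, x1_4 = 316, y1_4 = 364, x0_5 = 44, y0_5 = 348, cx_6 = 264, cy_6 = 104, r_6 = 36, cx_7 = 152, cy_7 = 152, r_7 = 76, x0_8 = 100, y0_8 = 360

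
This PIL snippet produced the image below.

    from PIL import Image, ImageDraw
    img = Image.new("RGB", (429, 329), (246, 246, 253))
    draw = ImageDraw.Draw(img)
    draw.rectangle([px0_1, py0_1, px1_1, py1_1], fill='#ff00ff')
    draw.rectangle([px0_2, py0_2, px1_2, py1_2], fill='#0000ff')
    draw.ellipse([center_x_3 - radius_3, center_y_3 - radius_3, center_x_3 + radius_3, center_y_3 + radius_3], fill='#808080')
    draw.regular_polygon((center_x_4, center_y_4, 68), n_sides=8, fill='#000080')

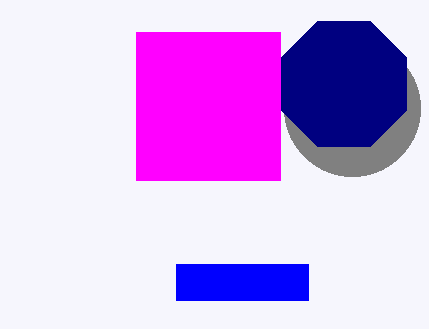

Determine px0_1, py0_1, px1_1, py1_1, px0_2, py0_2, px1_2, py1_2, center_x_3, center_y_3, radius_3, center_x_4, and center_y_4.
px0_1 = 136, py0_1 = 32, px1_1 = 280, py1_1 = 180, px0_2 = 176, py0_2 = 264, px1_2 = 308, py1_2 = 300, center_x_3 = 352, center_y_3 = 108, radius_3 = 68, center_x_4 = 344, center_y_4 = 84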